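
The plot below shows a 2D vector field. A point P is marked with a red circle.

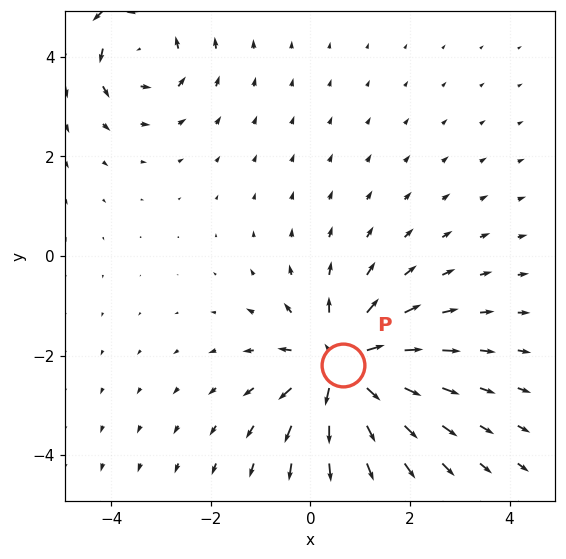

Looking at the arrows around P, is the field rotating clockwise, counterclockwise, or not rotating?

Near P at (0.6, -2.2) the arrows show no circulation. The curl there is ≈0.

not rotating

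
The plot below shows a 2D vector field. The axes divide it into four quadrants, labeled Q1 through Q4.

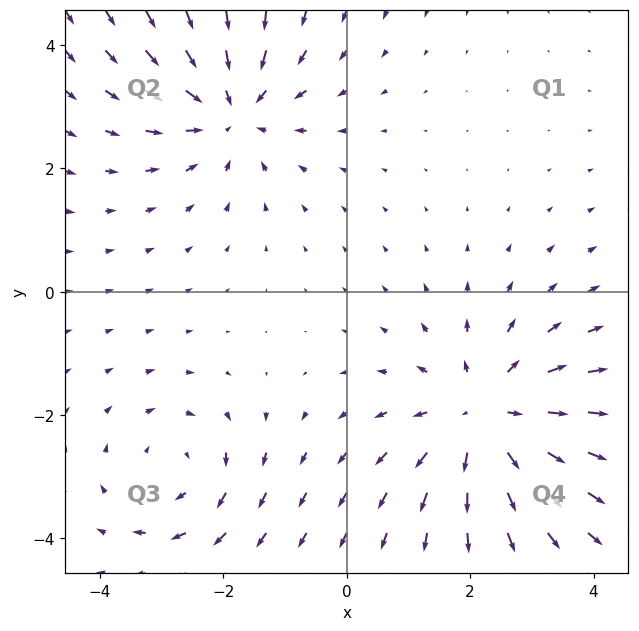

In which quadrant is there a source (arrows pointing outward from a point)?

Q4

The source sits at approximately (2.3, -2.0), which lies in quadrant Q4. The divergence there is about +4, positive as expected for a source.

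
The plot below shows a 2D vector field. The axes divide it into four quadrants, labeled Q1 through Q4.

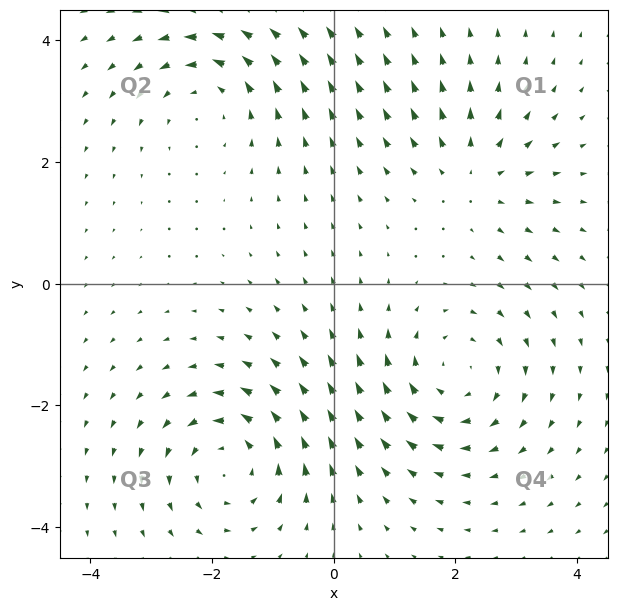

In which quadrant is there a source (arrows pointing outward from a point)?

Q1

The source sits at approximately (2.3, 1.8), which lies in quadrant Q1. The divergence there is about +3, positive as expected for a source.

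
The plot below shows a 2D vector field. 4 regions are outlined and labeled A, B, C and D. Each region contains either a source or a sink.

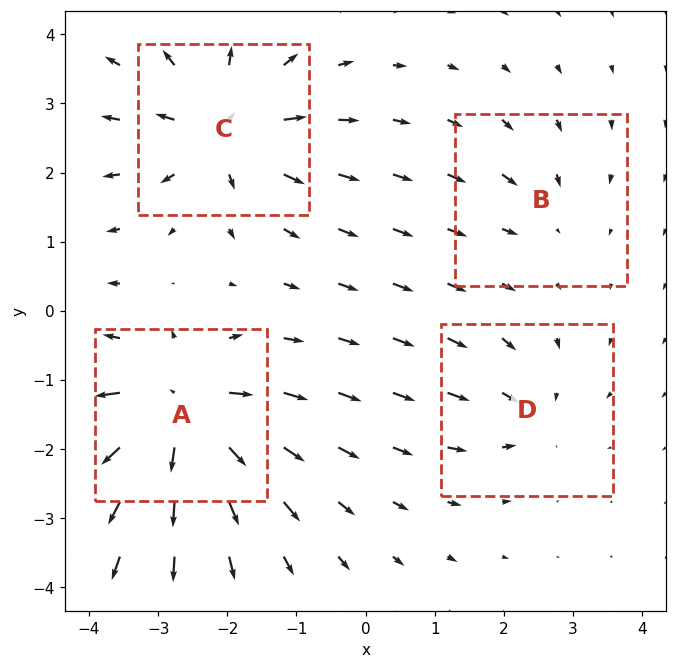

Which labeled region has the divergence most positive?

A

Divergence at each region's feature centre — A: about +9, B: about -3, C: about +7, D: about -4. Region A is most positive.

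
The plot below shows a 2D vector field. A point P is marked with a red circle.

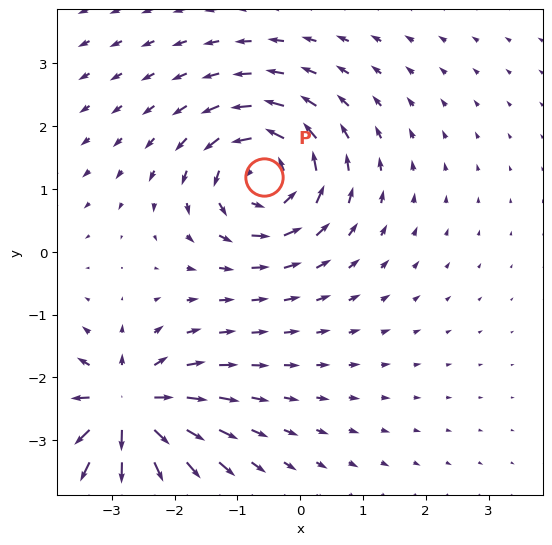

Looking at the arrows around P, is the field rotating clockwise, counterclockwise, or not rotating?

Near P at (-0.6, 1.2) the arrows circulate counterclockwise. The curl (z-component) there is about +6; positive curl means counterclockwise rotation.

counterclockwise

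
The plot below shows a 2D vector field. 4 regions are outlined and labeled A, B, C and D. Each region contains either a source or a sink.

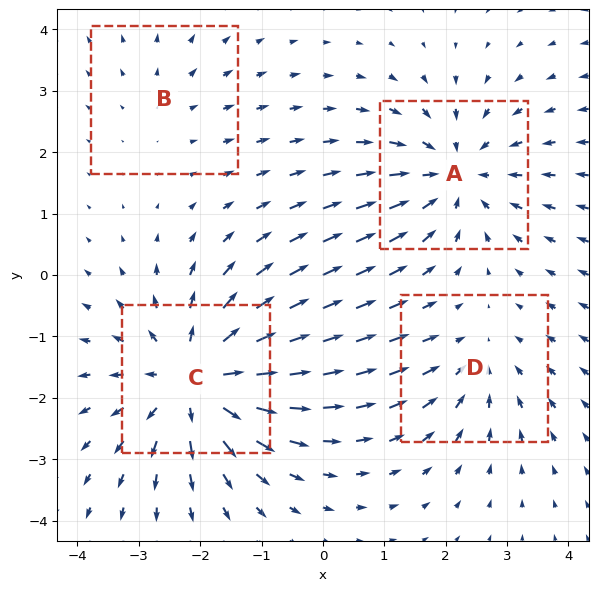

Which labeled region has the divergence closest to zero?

Divergence at each region's feature centre — A: about -5, B: about +2, C: about +6, D: about -3. Region B is closest to zero.

B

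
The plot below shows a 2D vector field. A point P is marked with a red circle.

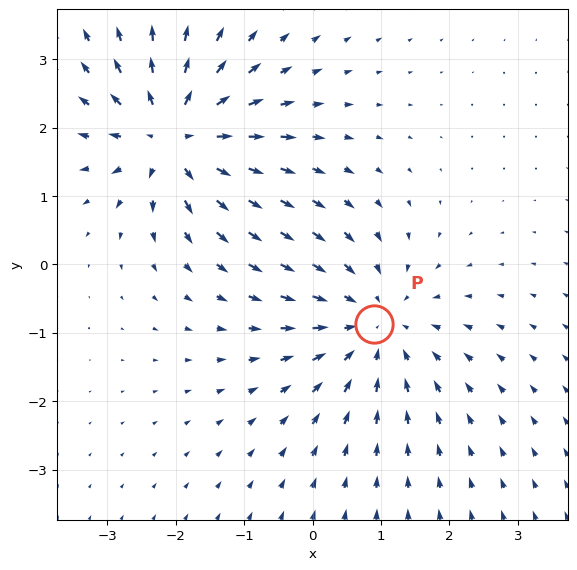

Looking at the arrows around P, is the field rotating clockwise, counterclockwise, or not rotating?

not rotating

Near P at (0.9, -0.9) the arrows show no circulation. The curl there is ≈0.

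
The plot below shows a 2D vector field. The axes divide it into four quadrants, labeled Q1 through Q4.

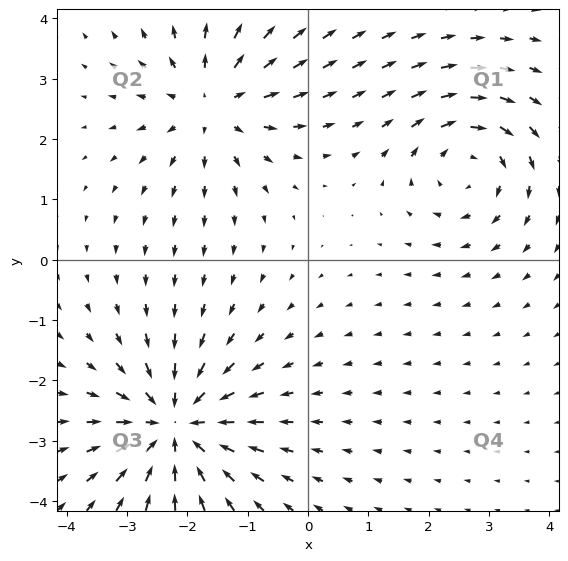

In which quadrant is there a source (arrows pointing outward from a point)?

The source sits at approximately (-1.6, 2.6), which lies in quadrant Q2. The divergence there is about +3, positive as expected for a source.

Q2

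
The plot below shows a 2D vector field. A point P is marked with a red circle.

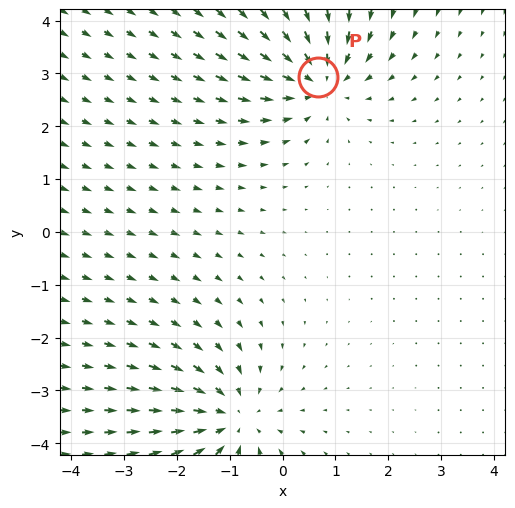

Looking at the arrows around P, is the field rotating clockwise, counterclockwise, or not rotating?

not rotating

Near P at (0.7, 2.9) the arrows show no circulation. The curl there is ≈0.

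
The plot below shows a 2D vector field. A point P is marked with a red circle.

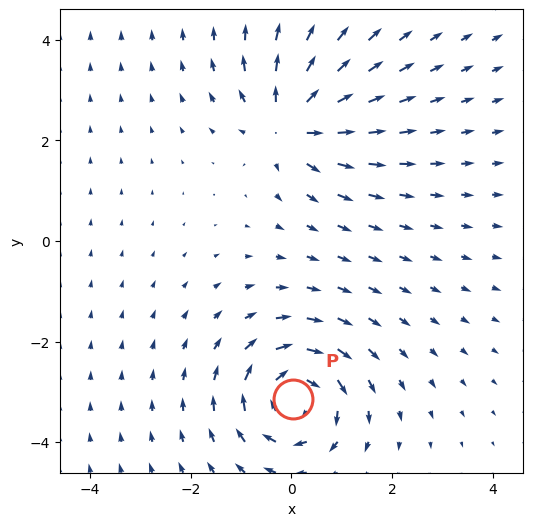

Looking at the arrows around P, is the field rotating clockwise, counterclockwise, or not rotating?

clockwise

Near P at (0.0, -3.1) the arrows circulate clockwise. The curl (z-component) there is about -5; negative curl means clockwise rotation.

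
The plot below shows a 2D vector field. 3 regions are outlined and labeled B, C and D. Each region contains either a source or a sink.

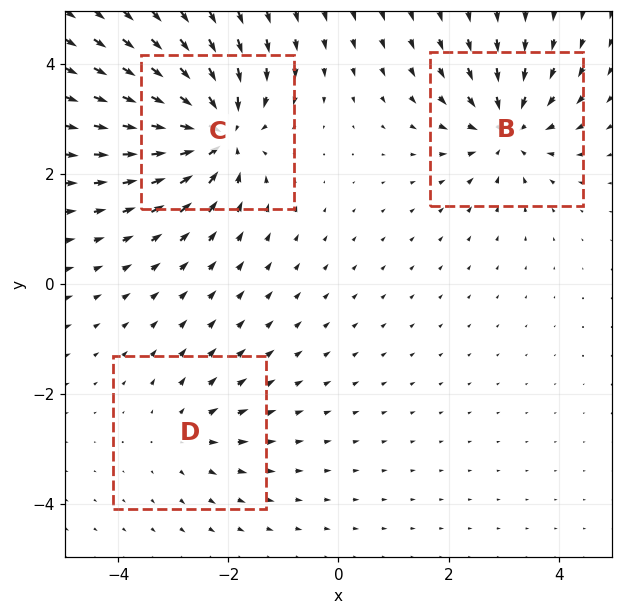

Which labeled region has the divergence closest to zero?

Divergence at each region's feature centre — B: about -4, C: about -6, D: about +2. Region D is closest to zero.

D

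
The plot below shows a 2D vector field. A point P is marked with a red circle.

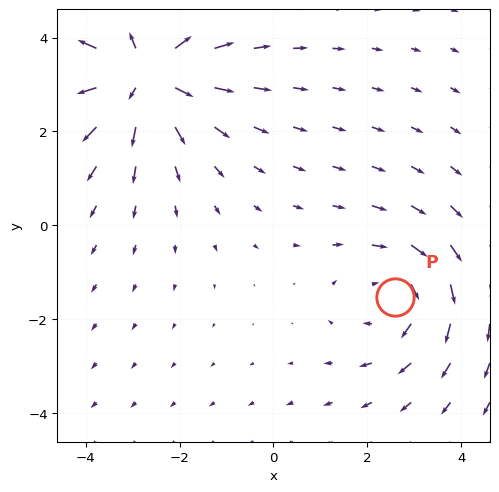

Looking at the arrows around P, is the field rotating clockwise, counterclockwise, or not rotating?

clockwise

Near P at (2.6, -1.5) the arrows circulate clockwise. The curl (z-component) there is about -2; negative curl means clockwise rotation.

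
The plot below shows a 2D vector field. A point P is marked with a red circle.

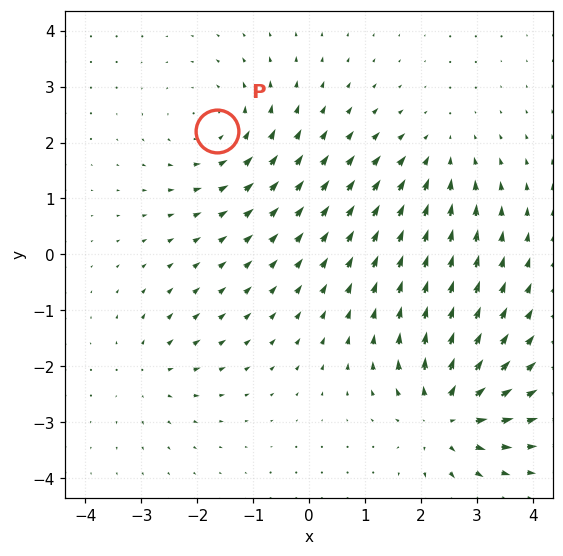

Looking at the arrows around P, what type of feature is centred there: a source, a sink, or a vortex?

vortex

At P (-1.6, 2.2) the arrows circulate counterclockwise. Divergence ≈0, curl about +4 — near-zero divergence with nonzero curl is a vortex.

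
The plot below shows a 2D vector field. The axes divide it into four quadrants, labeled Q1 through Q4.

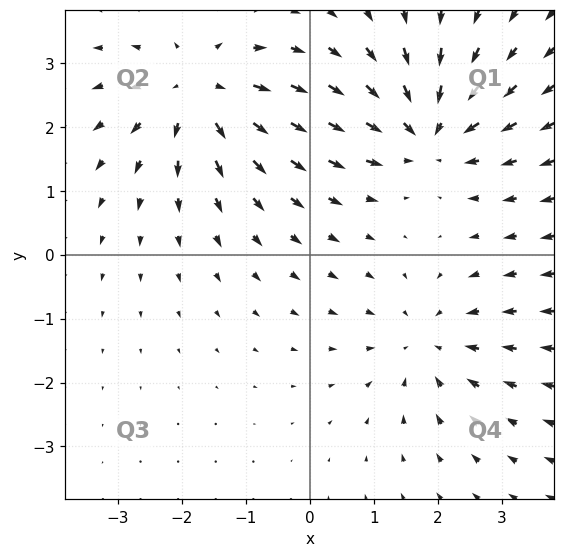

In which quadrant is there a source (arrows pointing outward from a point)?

Q2

The source sits at approximately (-1.7, 2.5), which lies in quadrant Q2. The divergence there is about +3, positive as expected for a source.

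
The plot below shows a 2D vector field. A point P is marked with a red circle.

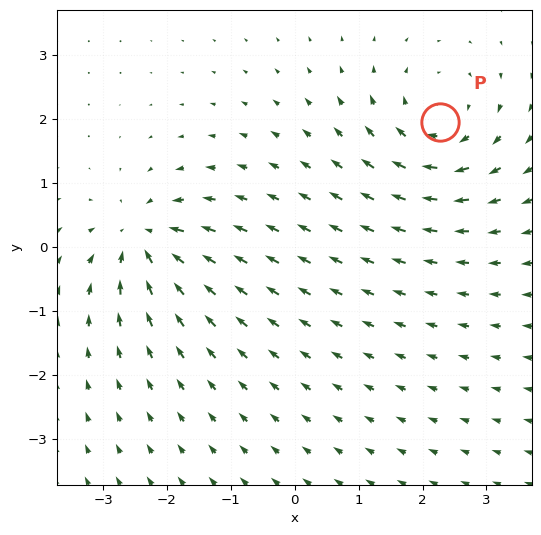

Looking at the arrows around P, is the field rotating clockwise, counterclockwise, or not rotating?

Near P at (2.3, 2.0) the arrows circulate clockwise. The curl (z-component) there is about -3; negative curl means clockwise rotation.

clockwise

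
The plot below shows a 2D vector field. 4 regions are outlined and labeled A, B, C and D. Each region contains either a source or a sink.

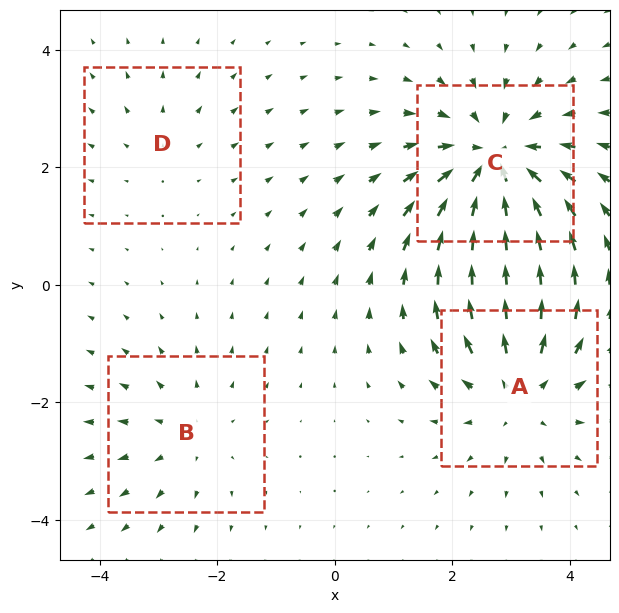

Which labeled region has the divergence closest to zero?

Divergence at each region's feature centre — A: about +4, B: about +3, C: about -6, D: about +2. Region D is closest to zero.

D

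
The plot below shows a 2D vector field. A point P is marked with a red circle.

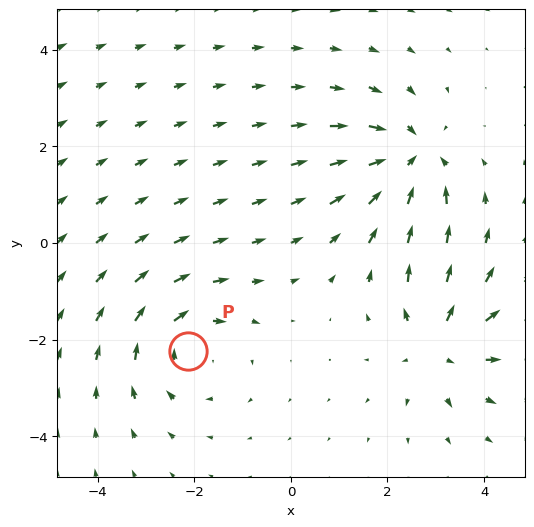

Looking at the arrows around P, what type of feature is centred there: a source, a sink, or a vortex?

vortex

At P (-2.1, -2.2) the arrows circulate clockwise. Divergence ≈0, curl about -3 — near-zero divergence with nonzero curl is a vortex.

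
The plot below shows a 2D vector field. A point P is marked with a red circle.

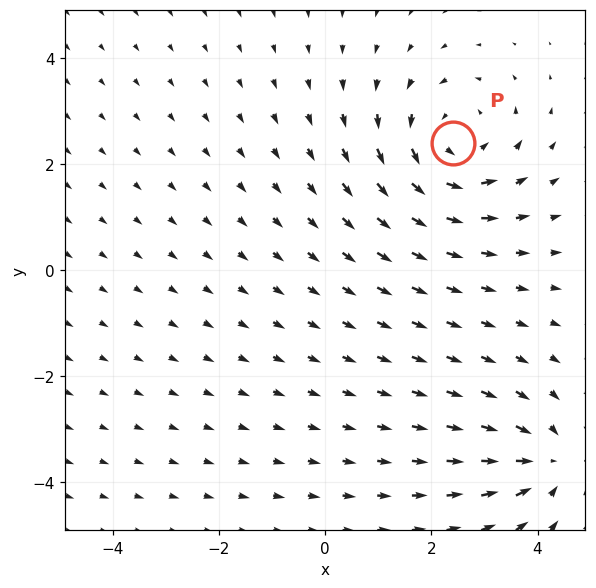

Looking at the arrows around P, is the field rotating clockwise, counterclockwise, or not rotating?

Near P at (2.4, 2.4) the arrows circulate counterclockwise. The curl (z-component) there is about +4; positive curl means counterclockwise rotation.

counterclockwise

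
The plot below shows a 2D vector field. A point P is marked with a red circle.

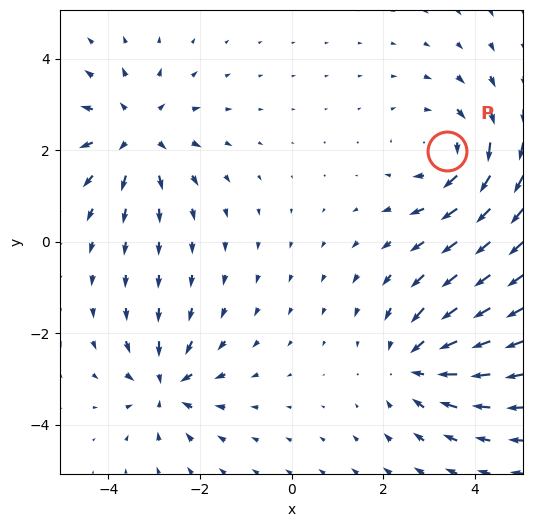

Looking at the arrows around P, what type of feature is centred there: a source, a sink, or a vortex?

vortex

At P (3.4, 2.0) the arrows circulate clockwise. Divergence ≈0, curl about -4 — near-zero divergence with nonzero curl is a vortex.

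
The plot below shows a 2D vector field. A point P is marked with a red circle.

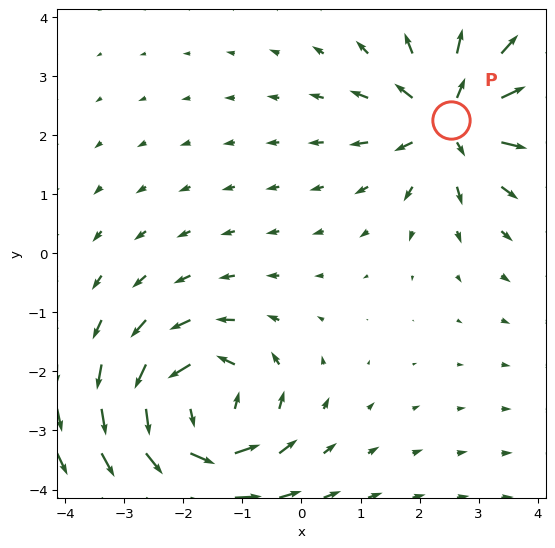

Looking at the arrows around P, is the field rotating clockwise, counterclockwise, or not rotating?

not rotating

Near P at (2.5, 2.3) the arrows show no circulation. The curl there is ≈0.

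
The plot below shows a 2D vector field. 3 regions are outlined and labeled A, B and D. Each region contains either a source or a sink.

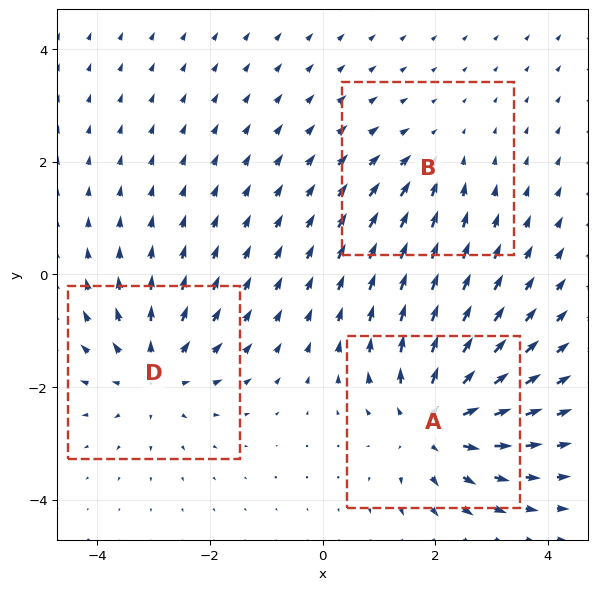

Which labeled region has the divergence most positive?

A

Divergence at each region's feature centre — A: about +5, B: about -2, D: about +4. Region A is most positive.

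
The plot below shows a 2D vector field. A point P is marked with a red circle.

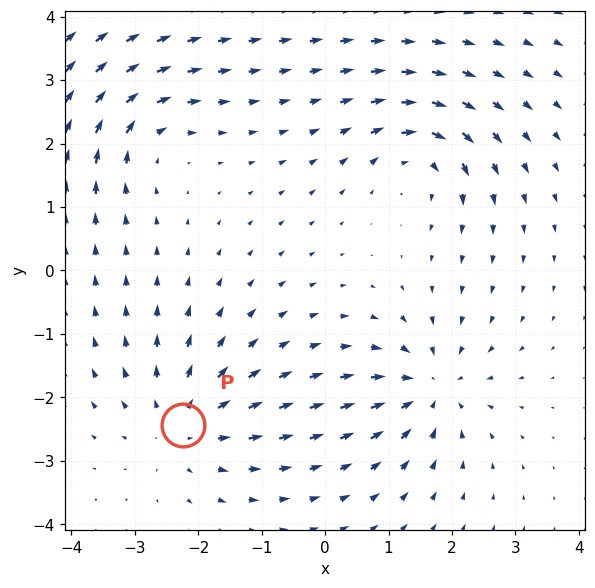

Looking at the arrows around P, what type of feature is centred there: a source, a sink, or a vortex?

source

At P (-2.2, -2.4) the arrows spread outward. Divergence about +4, curl ≈0 — positive divergence with near-zero curl is a source.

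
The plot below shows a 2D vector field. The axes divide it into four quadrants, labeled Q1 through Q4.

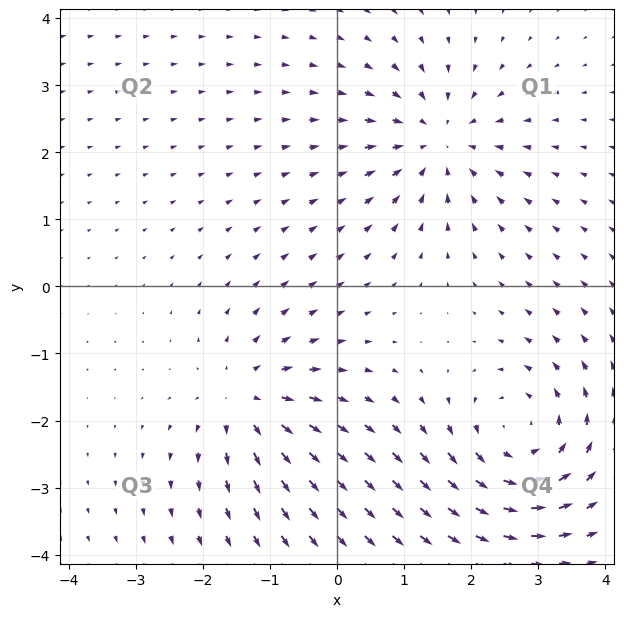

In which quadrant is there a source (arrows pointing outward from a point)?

The source sits at approximately (-1.4, -1.7), which lies in quadrant Q3. The divergence there is about +3, positive as expected for a source.

Q3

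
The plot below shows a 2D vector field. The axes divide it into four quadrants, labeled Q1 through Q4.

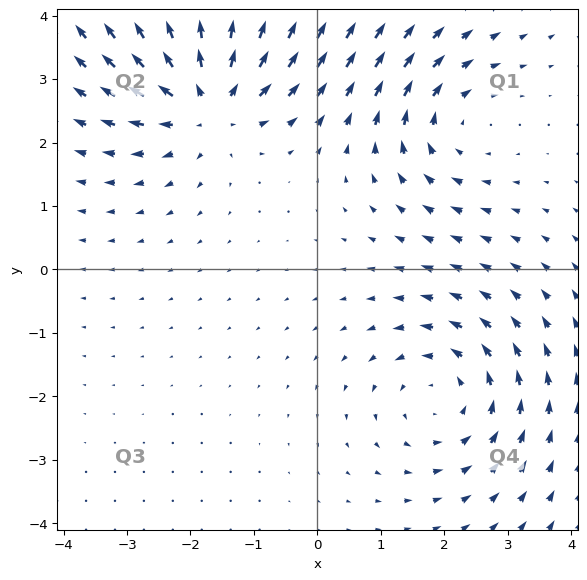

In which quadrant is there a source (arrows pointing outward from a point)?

The source sits at approximately (-1.7, 2.7), which lies in quadrant Q2. The divergence there is about +5, positive as expected for a source.

Q2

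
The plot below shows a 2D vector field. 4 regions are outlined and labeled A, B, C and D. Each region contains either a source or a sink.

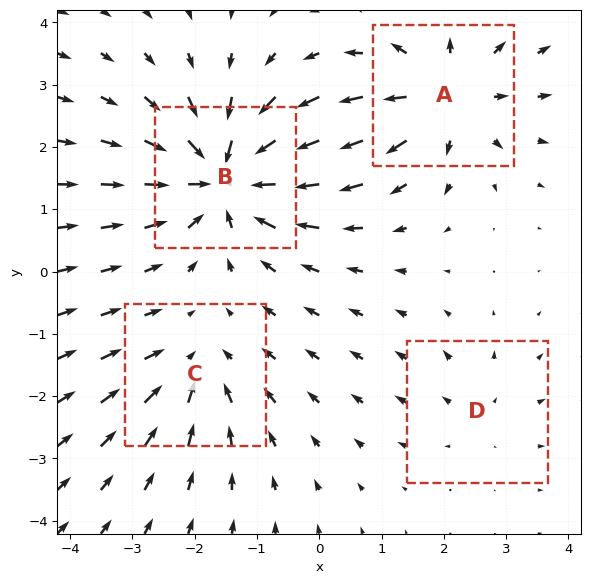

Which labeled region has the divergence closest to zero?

D

Divergence at each region's feature centre — A: about +5, B: about -7, C: about -4, D: about +2. Region D is closest to zero.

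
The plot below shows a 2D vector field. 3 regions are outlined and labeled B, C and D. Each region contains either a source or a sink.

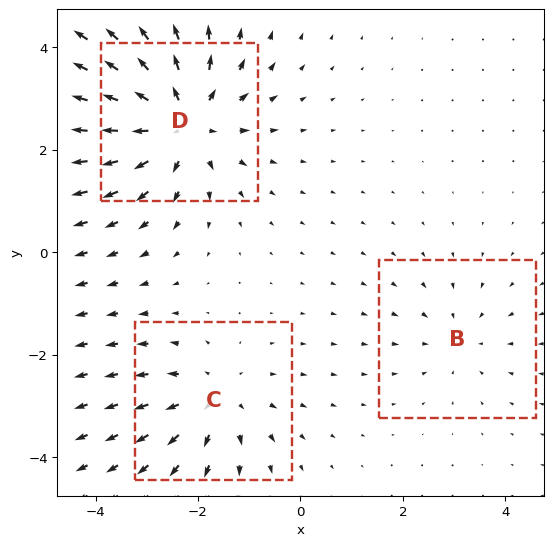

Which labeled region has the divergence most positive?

D

Divergence at each region's feature centre — B: about -2, C: about +3, D: about +5. Region D is most positive.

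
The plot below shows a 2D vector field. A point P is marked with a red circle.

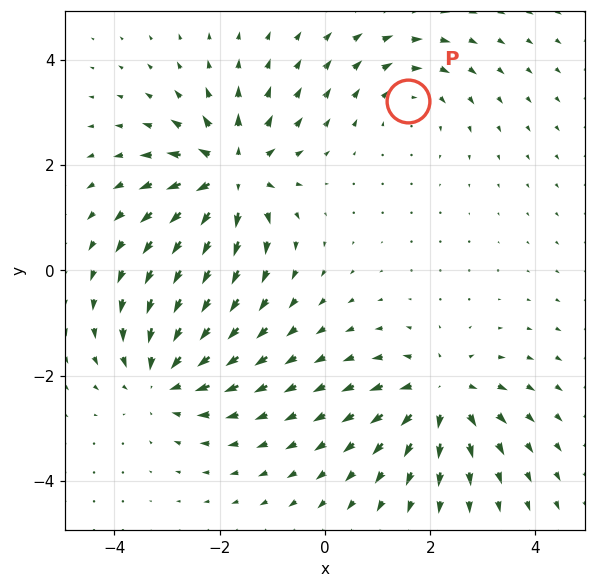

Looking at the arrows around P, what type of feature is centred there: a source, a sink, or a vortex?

vortex

At P (1.6, 3.2) the arrows circulate clockwise. Divergence ≈0, curl about -3 — near-zero divergence with nonzero curl is a vortex.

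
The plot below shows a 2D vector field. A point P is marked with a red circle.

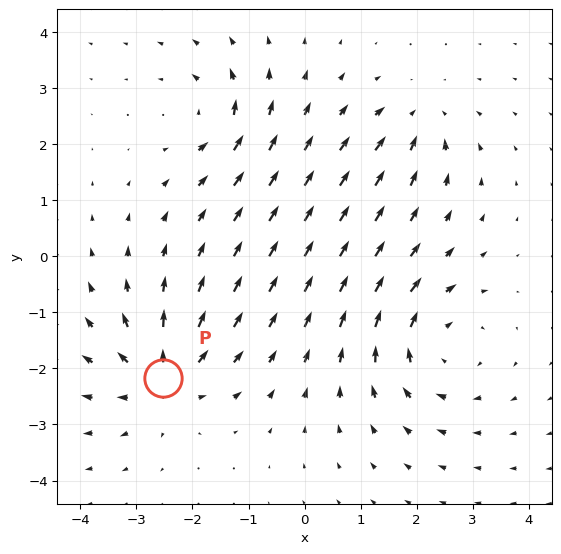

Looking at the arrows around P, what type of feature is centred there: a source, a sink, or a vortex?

source

At P (-2.5, -2.2) the arrows spread outward. Divergence about +5, curl ≈0 — positive divergence with near-zero curl is a source.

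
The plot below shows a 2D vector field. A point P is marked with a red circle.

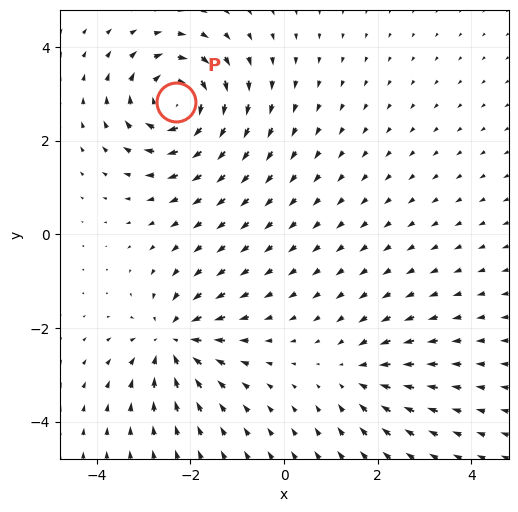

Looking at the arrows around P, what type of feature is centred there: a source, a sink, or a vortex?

vortex

At P (-2.3, 2.8) the arrows circulate clockwise. Divergence ≈0, curl about -6 — near-zero divergence with nonzero curl is a vortex.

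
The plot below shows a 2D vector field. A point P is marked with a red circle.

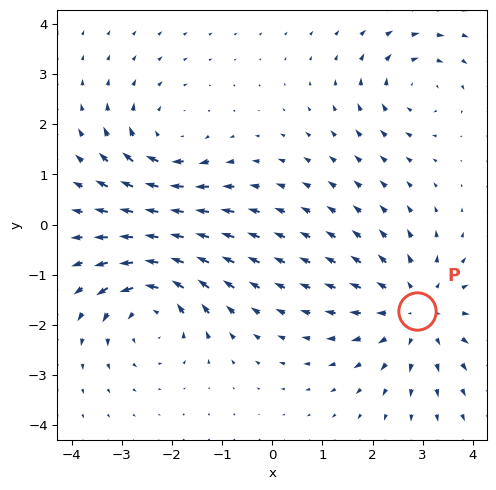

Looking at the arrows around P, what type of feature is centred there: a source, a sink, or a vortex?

source

At P (2.9, -1.7) the arrows spread outward. Divergence about +4, curl ≈0 — positive divergence with near-zero curl is a source.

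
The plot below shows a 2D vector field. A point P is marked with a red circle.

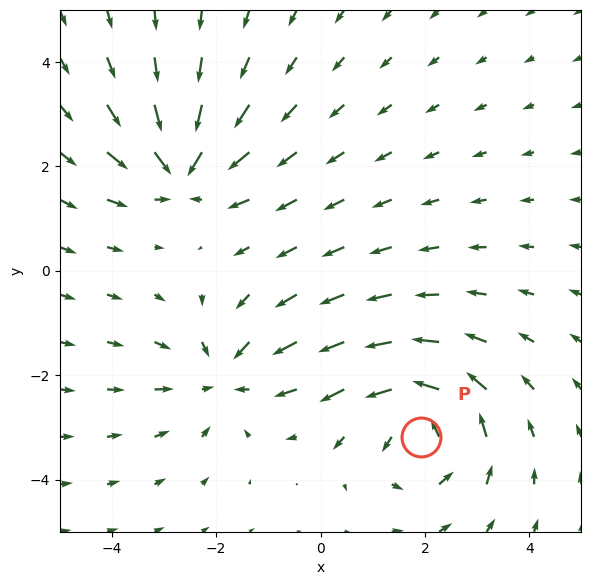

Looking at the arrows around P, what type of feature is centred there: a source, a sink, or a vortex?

At P (1.9, -3.2) the arrows circulate counterclockwise. Divergence ≈0, curl about +5 — near-zero divergence with nonzero curl is a vortex.

vortex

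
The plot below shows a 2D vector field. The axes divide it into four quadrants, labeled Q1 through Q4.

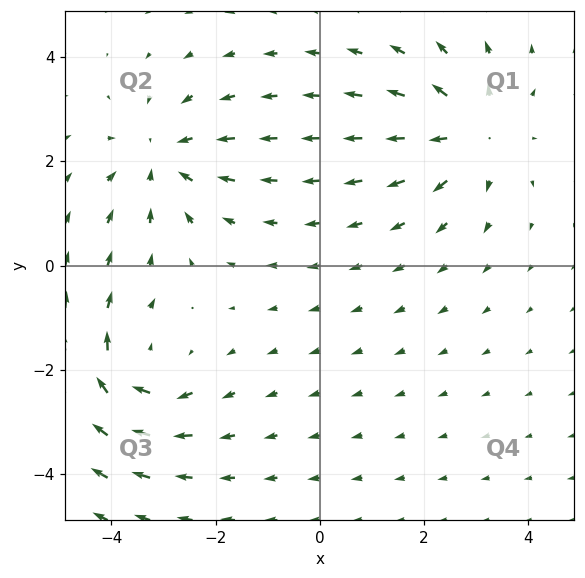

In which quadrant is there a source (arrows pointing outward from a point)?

The source sits at approximately (2.9, 2.6), which lies in quadrant Q1. The divergence there is about +3, positive as expected for a source.

Q1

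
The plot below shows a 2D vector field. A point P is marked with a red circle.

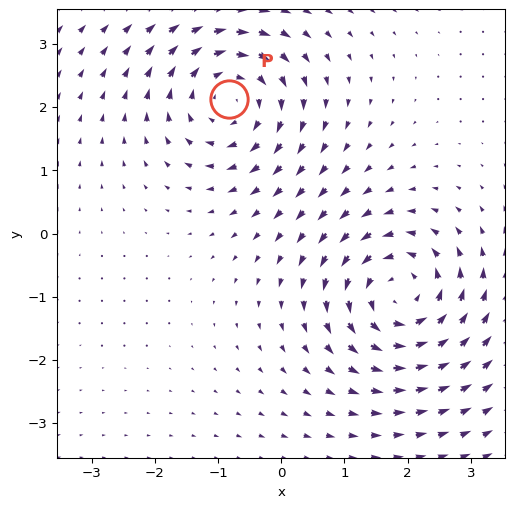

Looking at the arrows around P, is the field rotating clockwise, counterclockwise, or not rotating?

Near P at (-0.8, 2.1) the arrows circulate clockwise. The curl (z-component) there is about -5; negative curl means clockwise rotation.

clockwise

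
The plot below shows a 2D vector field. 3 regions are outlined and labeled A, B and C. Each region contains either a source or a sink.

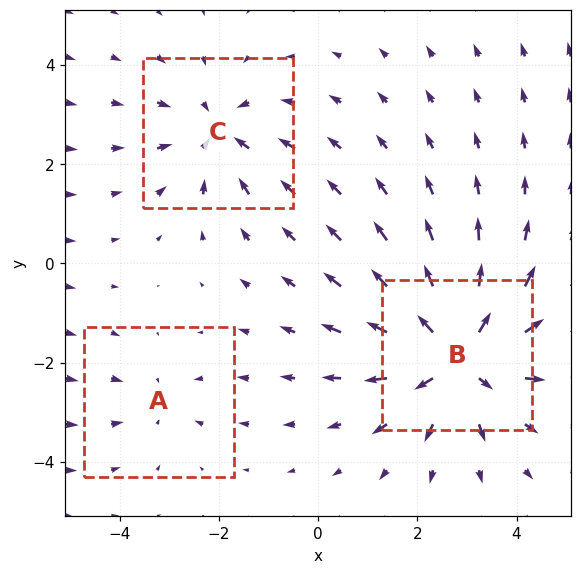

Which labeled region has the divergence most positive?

Divergence at each region's feature centre — A: about -2, B: about +5, C: about -3. Region B is most positive.

B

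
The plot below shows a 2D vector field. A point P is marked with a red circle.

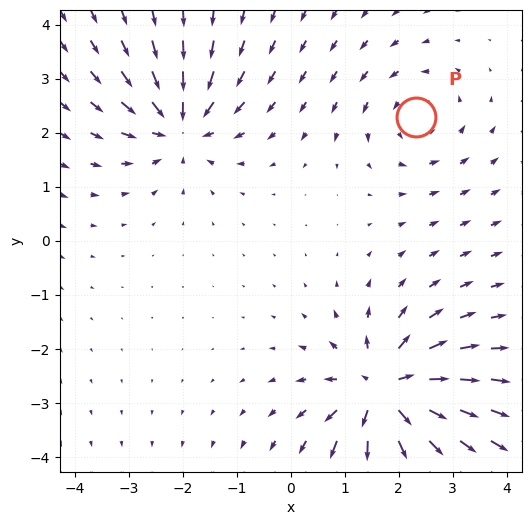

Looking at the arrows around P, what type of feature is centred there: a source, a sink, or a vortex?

vortex

At P (2.3, 2.3) the arrows circulate counterclockwise. Divergence ≈0, curl about +3 — near-zero divergence with nonzero curl is a vortex.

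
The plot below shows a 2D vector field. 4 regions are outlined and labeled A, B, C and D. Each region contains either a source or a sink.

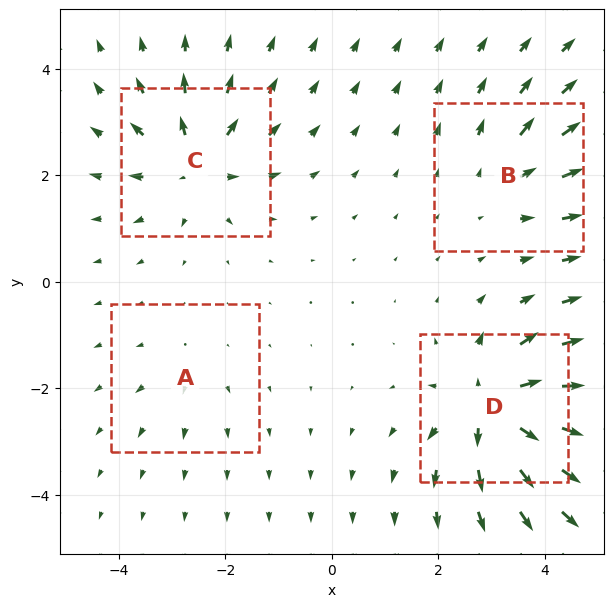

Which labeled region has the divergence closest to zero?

Divergence at each region's feature centre — A: about +2, B: about +4, C: about +6, D: about +8. Region A is closest to zero.

A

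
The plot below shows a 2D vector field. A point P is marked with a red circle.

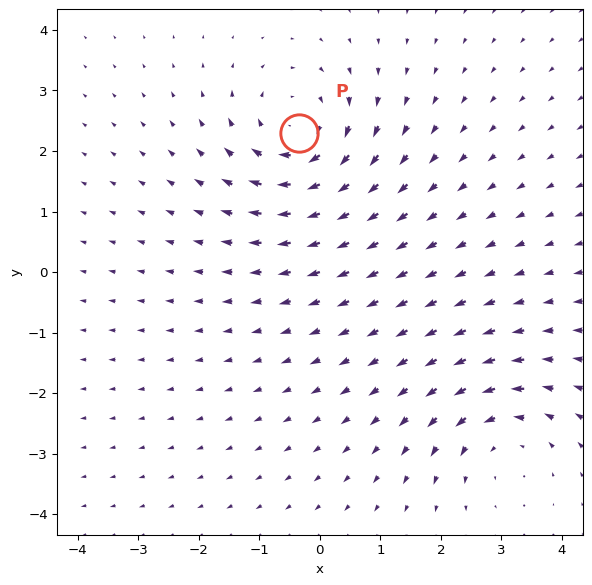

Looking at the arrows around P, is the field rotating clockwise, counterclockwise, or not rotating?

Near P at (-0.3, 2.3) the arrows circulate clockwise. The curl (z-component) there is about -4; negative curl means clockwise rotation.

clockwise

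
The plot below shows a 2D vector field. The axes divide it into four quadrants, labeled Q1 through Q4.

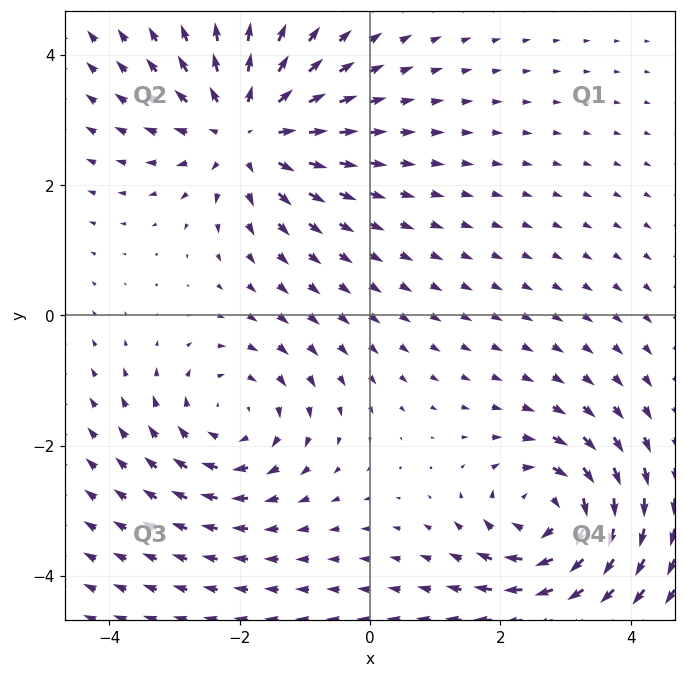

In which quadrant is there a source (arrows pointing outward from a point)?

Q2

The source sits at approximately (-1.9, 2.8), which lies in quadrant Q2. The divergence there is about +5, positive as expected for a source.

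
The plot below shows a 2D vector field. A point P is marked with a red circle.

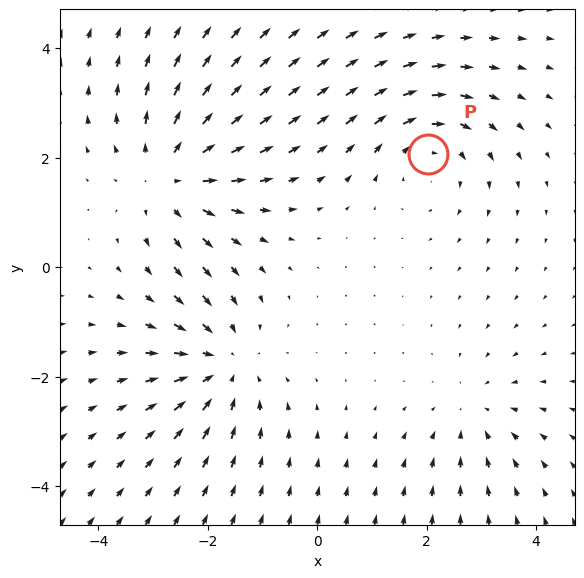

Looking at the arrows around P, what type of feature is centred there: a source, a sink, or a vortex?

At P (2.0, 2.1) the arrows circulate clockwise. Divergence ≈0, curl about -3 — near-zero divergence with nonzero curl is a vortex.

vortex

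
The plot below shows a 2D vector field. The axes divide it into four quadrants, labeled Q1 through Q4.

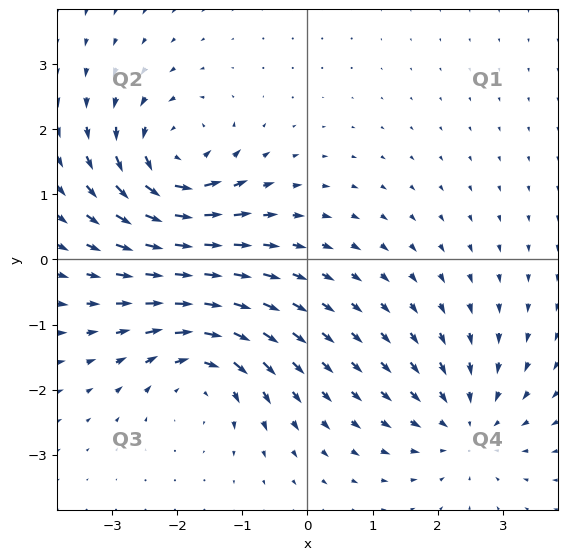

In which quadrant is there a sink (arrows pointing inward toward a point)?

The sink sits at approximately (2.4, -2.6), which lies in quadrant Q4. The divergence there is about -3, negative as expected for a sink.

Q4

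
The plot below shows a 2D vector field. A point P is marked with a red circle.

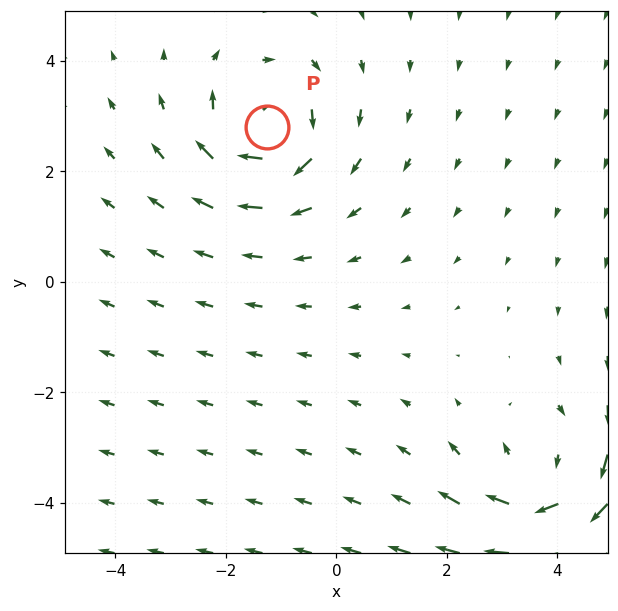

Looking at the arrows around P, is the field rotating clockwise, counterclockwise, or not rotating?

clockwise

Near P at (-1.3, 2.8) the arrows circulate clockwise. The curl (z-component) there is about -3; negative curl means clockwise rotation.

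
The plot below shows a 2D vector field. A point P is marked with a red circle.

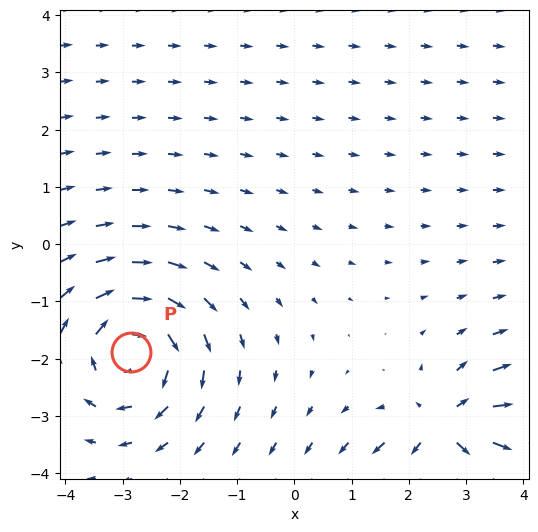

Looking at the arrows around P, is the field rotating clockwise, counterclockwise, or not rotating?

Near P at (-2.9, -1.9) the arrows circulate clockwise. The curl (z-component) there is about -5; negative curl means clockwise rotation.

clockwise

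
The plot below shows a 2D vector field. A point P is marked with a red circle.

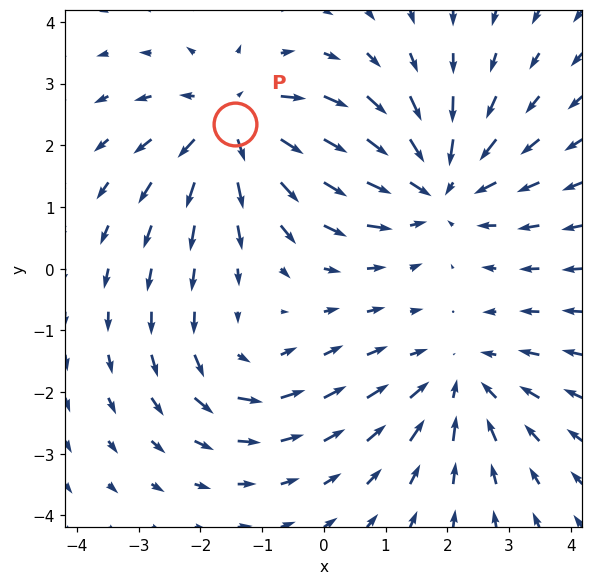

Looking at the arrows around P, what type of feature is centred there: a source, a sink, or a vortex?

source

At P (-1.4, 2.3) the arrows spread outward. Divergence about +5, curl ≈0 — positive divergence with near-zero curl is a source.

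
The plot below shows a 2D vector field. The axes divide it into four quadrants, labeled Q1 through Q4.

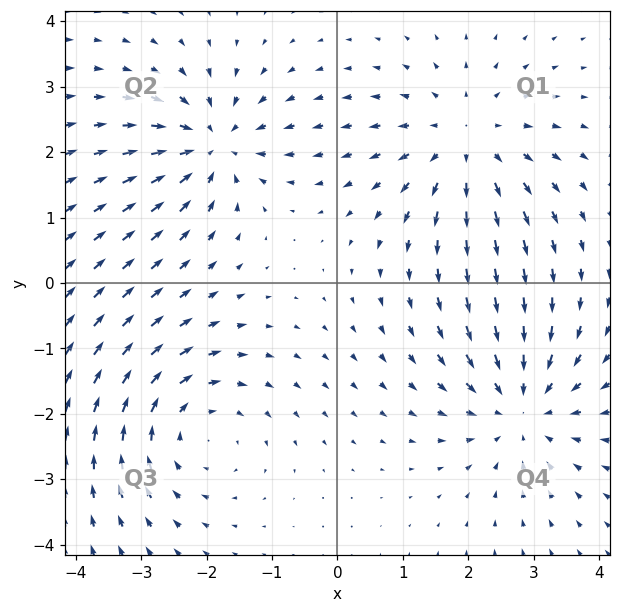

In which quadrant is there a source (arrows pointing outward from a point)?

Q1

The source sits at approximately (2.0, 2.2), which lies in quadrant Q1. The divergence there is about +4, positive as expected for a source.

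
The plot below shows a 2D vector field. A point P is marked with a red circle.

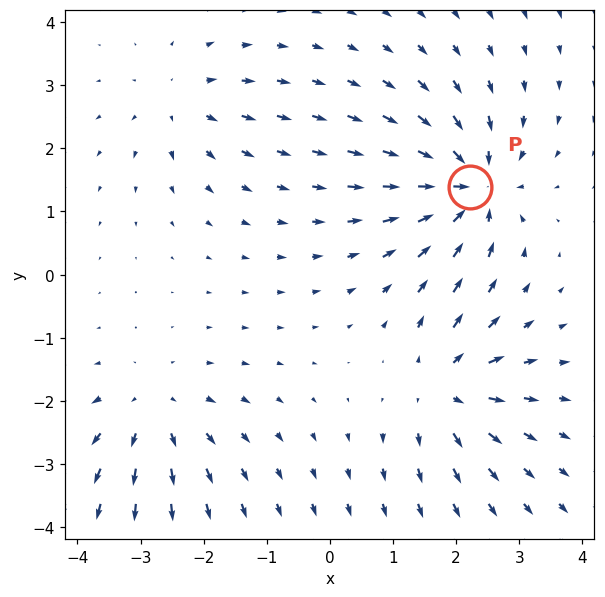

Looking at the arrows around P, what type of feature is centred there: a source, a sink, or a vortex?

At P (2.2, 1.4) the arrows converge inward. Divergence about -7, curl ≈0 — negative divergence with near-zero curl is a sink.

sink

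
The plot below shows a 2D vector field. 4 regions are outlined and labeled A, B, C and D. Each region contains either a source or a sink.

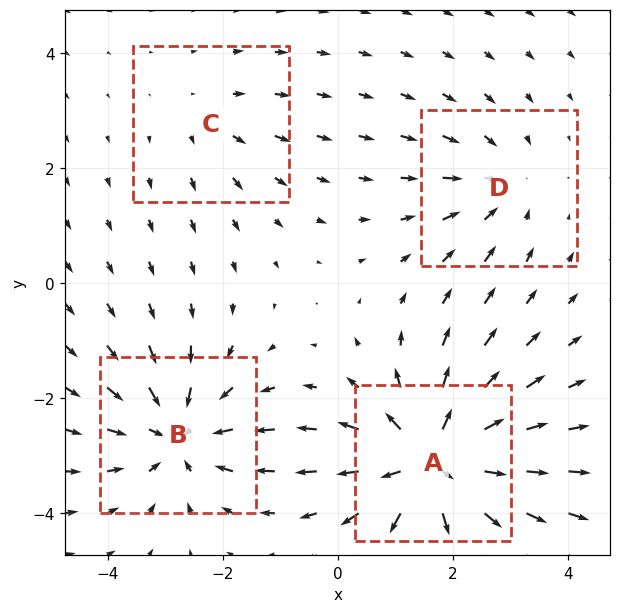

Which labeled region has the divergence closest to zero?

C

Divergence at each region's feature centre — A: about +7, B: about -5, C: about +2, D: about -3. Region C is closest to zero.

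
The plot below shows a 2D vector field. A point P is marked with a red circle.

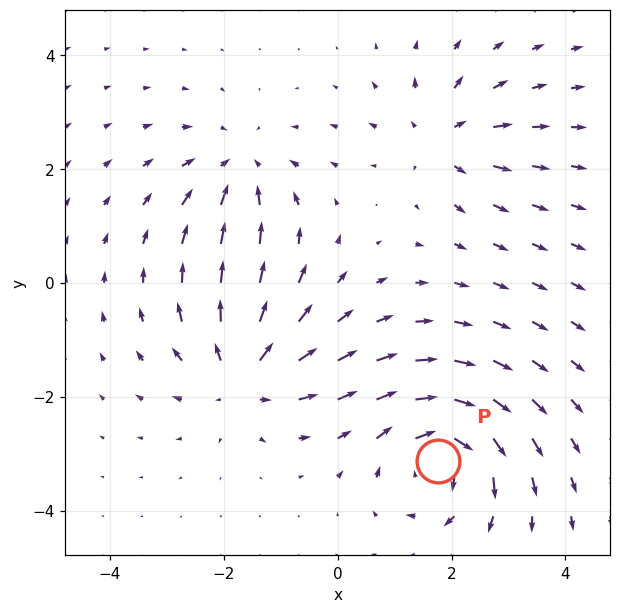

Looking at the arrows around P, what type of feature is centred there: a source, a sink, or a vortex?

At P (1.8, -3.1) the arrows circulate clockwise. Divergence ≈0, curl about -6 — near-zero divergence with nonzero curl is a vortex.

vortex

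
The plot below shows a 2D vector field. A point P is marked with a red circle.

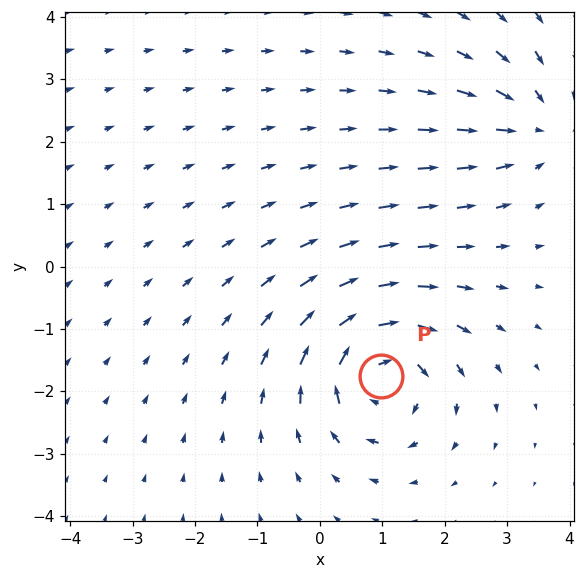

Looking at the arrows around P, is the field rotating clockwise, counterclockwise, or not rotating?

Near P at (1.0, -1.8) the arrows circulate clockwise. The curl (z-component) there is about -6; negative curl means clockwise rotation.

clockwise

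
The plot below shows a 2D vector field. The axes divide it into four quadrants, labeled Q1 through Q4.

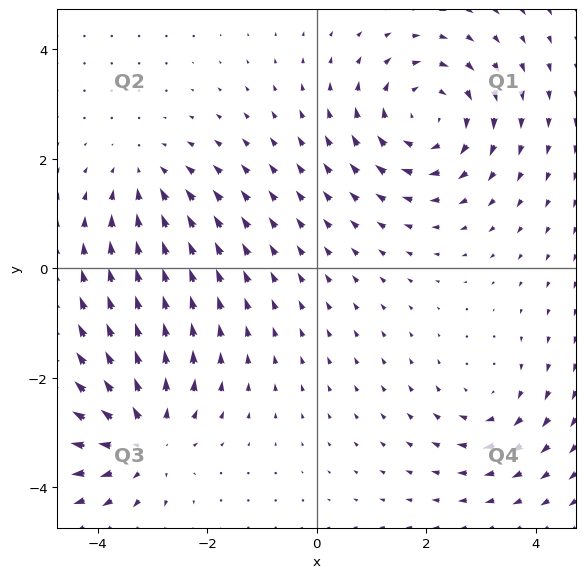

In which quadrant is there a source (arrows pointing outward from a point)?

Q3

The source sits at approximately (-3.2, -3.1), which lies in quadrant Q3. The divergence there is about +4, positive as expected for a source.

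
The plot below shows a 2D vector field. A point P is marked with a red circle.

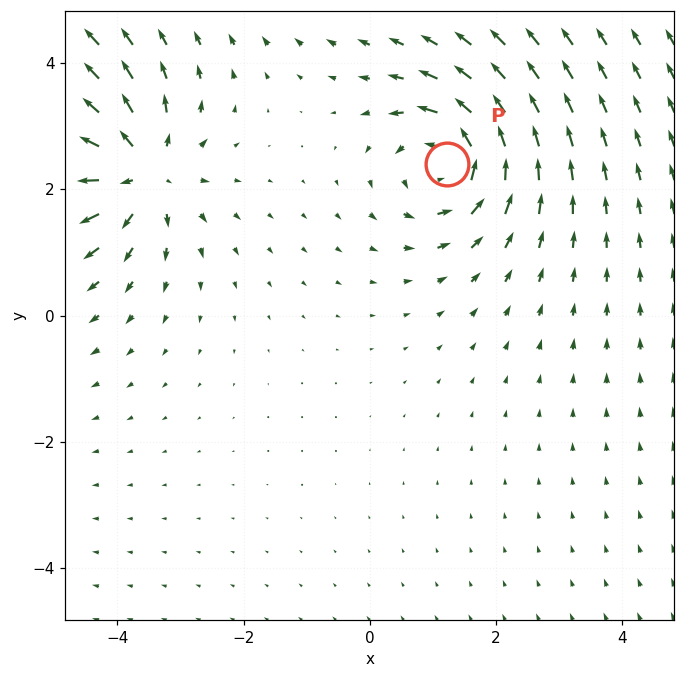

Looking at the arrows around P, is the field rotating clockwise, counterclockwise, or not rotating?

Near P at (1.2, 2.4) the arrows circulate counterclockwise. The curl (z-component) there is about +4; positive curl means counterclockwise rotation.

counterclockwise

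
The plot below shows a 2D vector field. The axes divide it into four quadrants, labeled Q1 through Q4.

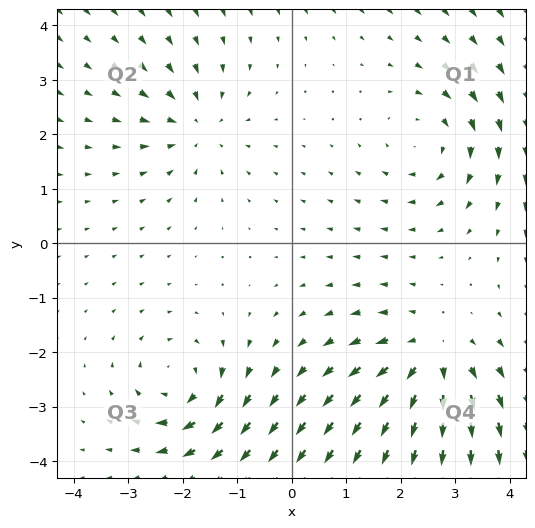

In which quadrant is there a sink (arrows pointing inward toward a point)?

The sink sits at approximately (-1.7, 2.2), which lies in quadrant Q2. The divergence there is about -3, negative as expected for a sink.

Q2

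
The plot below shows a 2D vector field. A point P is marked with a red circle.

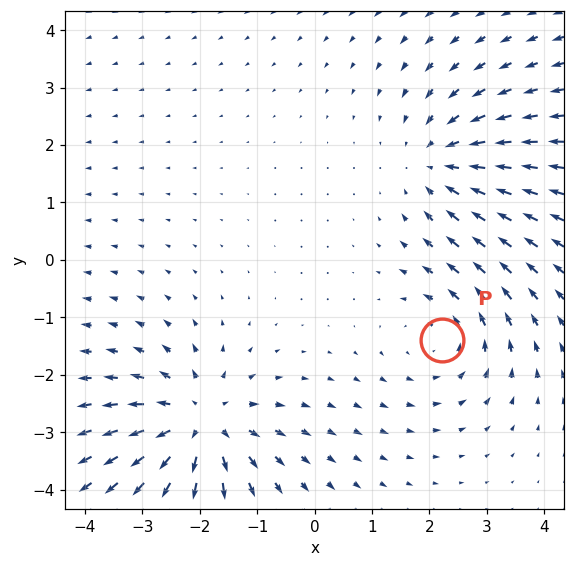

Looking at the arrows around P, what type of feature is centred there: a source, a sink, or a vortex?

At P (2.2, -1.4) the arrows circulate counterclockwise. Divergence ≈0, curl about +3 — near-zero divergence with nonzero curl is a vortex.

vortex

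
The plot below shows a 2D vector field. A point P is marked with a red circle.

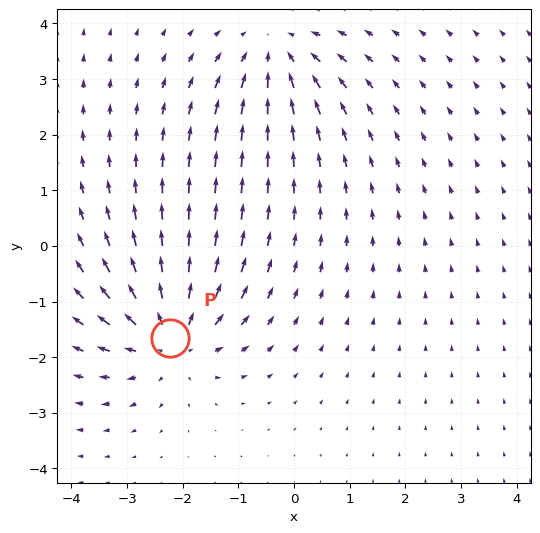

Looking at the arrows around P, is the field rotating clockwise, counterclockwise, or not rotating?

not rotating

Near P at (-2.2, -1.7) the arrows show no circulation. The curl there is ≈0.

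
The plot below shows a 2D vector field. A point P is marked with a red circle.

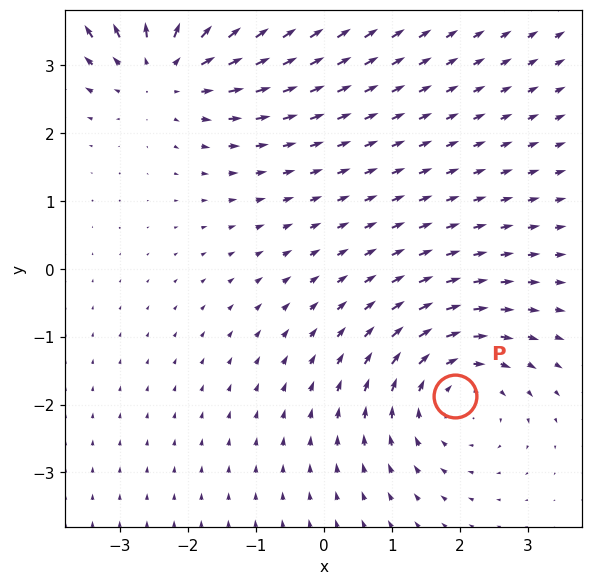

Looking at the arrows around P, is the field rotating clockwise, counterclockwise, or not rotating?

Near P at (1.9, -1.9) the arrows circulate clockwise. The curl (z-component) there is about -3; negative curl means clockwise rotation.

clockwise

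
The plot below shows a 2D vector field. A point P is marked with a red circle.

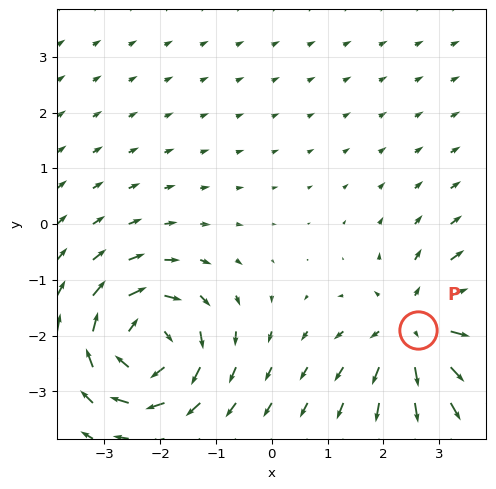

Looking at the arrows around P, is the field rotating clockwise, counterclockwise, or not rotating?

not rotating

Near P at (2.6, -1.9) the arrows show no circulation. The curl there is ≈0.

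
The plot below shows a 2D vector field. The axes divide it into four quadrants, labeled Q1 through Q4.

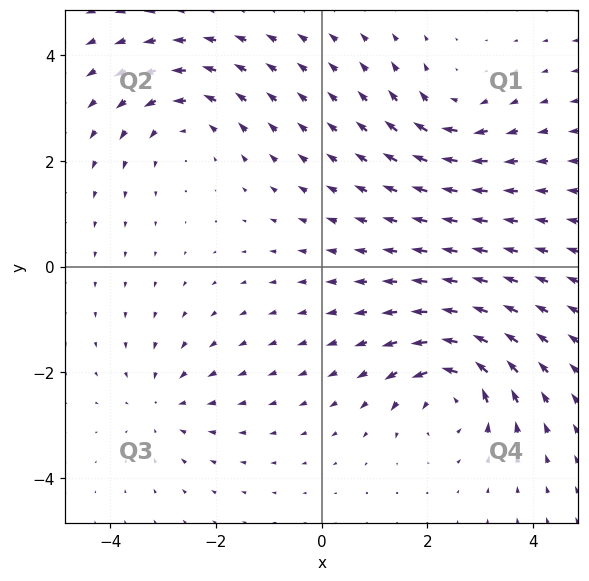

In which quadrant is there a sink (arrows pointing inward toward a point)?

The sink sits at approximately (-3.0, -2.6), which lies in quadrant Q3. The divergence there is about -3, negative as expected for a sink.

Q3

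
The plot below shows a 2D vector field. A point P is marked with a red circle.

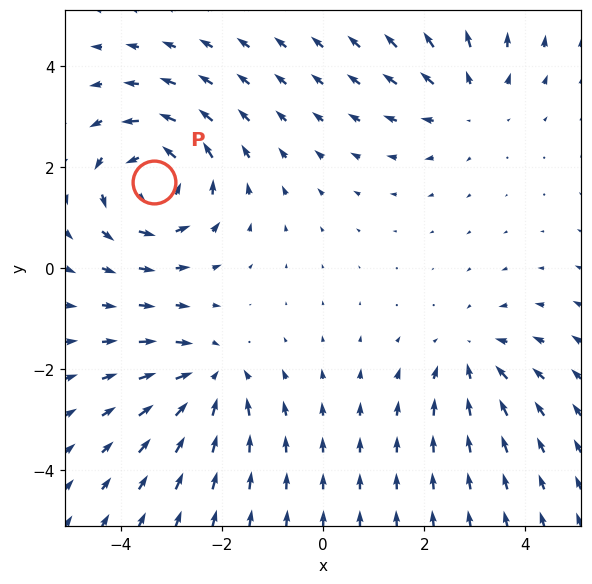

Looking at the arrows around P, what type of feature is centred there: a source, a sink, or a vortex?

vortex

At P (-3.3, 1.7) the arrows circulate counterclockwise. Divergence ≈0, curl about +5 — near-zero divergence with nonzero curl is a vortex.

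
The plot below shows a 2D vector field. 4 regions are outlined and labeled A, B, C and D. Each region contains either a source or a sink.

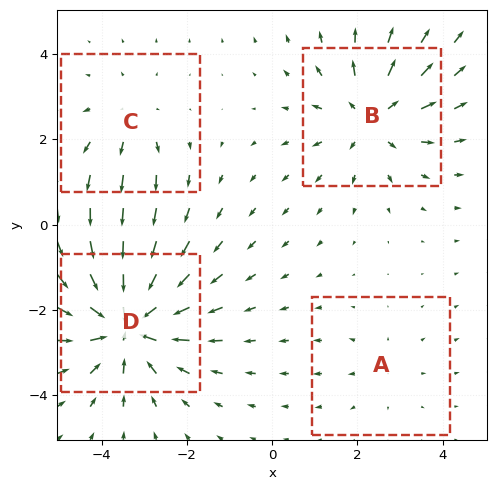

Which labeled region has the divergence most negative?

D

Divergence at each region's feature centre — A: about +2, B: about +4, C: about +3, D: about -6. Region D is most negative.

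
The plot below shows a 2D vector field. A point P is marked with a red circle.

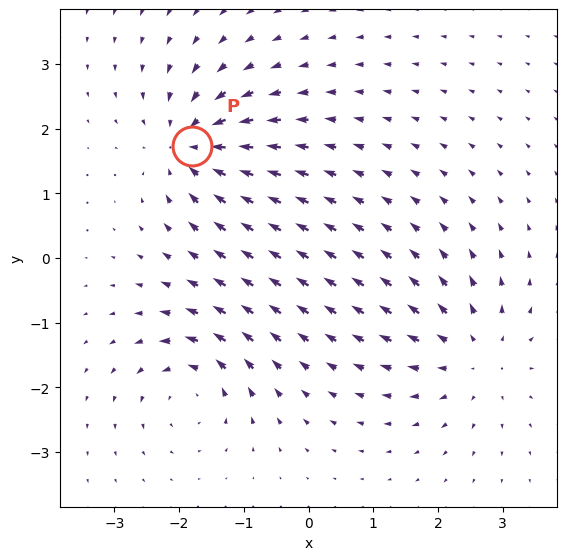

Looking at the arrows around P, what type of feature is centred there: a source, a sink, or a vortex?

sink

At P (-1.8, 1.7) the arrows converge inward. Divergence about -5, curl ≈0 — negative divergence with near-zero curl is a sink.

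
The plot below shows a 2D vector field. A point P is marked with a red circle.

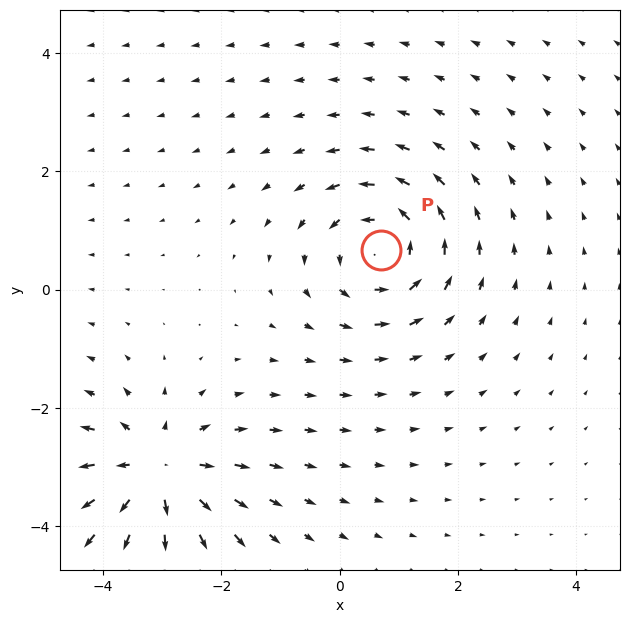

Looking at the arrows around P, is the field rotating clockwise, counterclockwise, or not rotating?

counterclockwise

Near P at (0.7, 0.7) the arrows circulate counterclockwise. The curl (z-component) there is about +3; positive curl means counterclockwise rotation.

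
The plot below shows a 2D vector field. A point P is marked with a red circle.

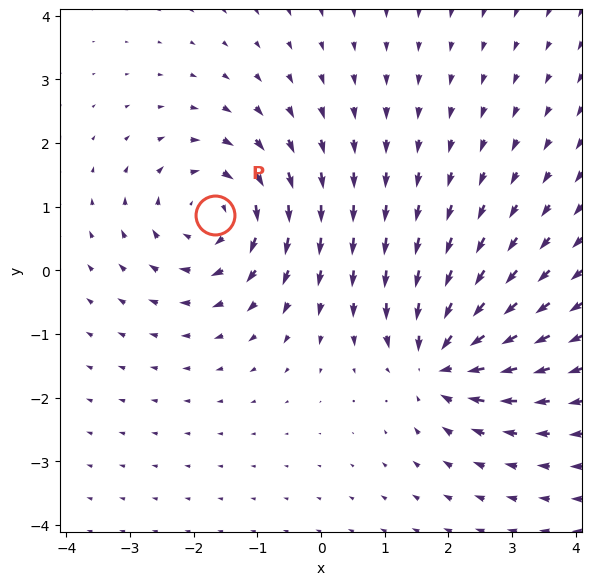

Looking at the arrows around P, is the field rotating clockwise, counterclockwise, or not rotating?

Near P at (-1.7, 0.9) the arrows circulate clockwise. The curl (z-component) there is about -5; negative curl means clockwise rotation.

clockwise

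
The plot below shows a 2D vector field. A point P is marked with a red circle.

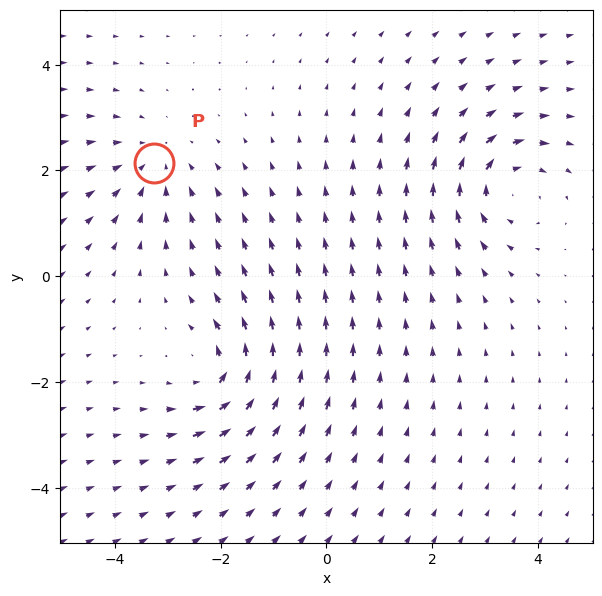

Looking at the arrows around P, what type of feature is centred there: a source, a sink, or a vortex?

At P (-3.3, 2.1) the arrows converge inward. Divergence about -2, curl ≈0 — negative divergence with near-zero curl is a sink.

sink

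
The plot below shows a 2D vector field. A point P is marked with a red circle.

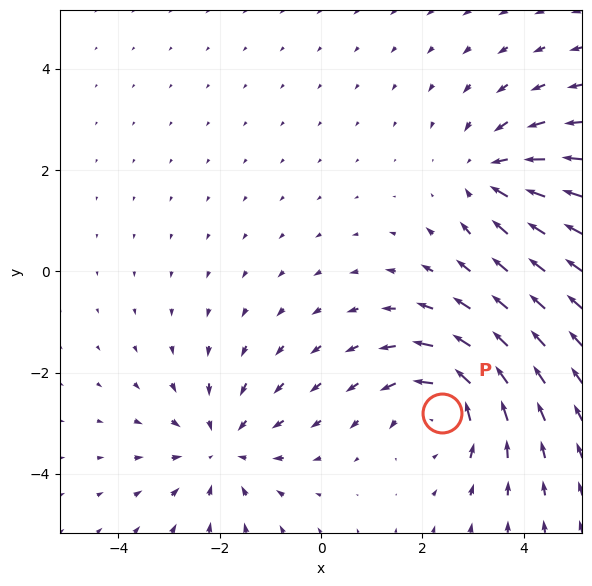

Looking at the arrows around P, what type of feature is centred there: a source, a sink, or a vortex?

At P (2.4, -2.8) the arrows circulate counterclockwise. Divergence ≈0, curl about +5 — near-zero divergence with nonzero curl is a vortex.

vortex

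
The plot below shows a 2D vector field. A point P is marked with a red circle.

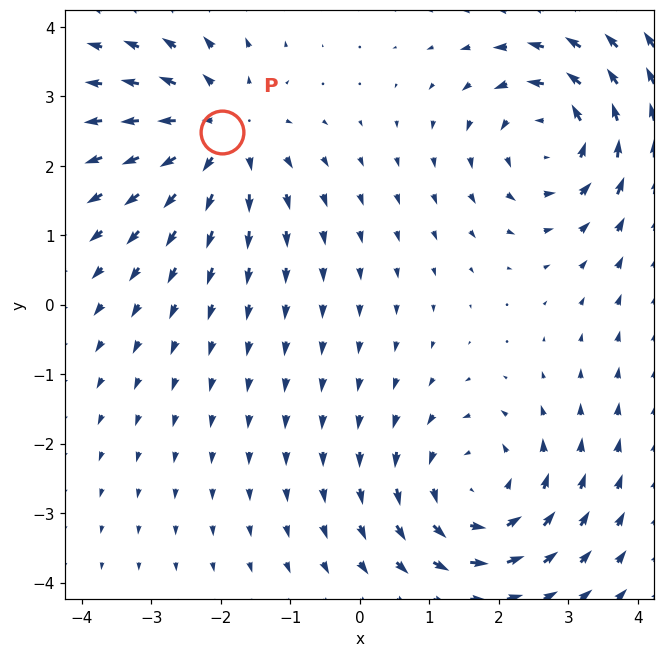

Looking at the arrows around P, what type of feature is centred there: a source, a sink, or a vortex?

At P (-2.0, 2.5) the arrows spread outward. Divergence about +3, curl ≈0 — positive divergence with near-zero curl is a source.

source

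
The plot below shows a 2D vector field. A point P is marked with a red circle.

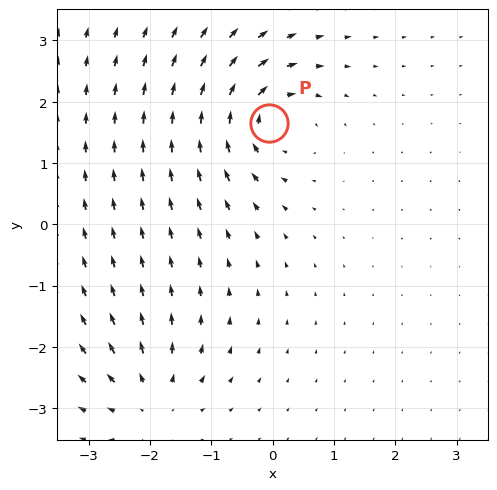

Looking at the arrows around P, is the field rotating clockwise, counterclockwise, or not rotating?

clockwise

Near P at (-0.1, 1.7) the arrows circulate clockwise. The curl (z-component) there is about -6; negative curl means clockwise rotation.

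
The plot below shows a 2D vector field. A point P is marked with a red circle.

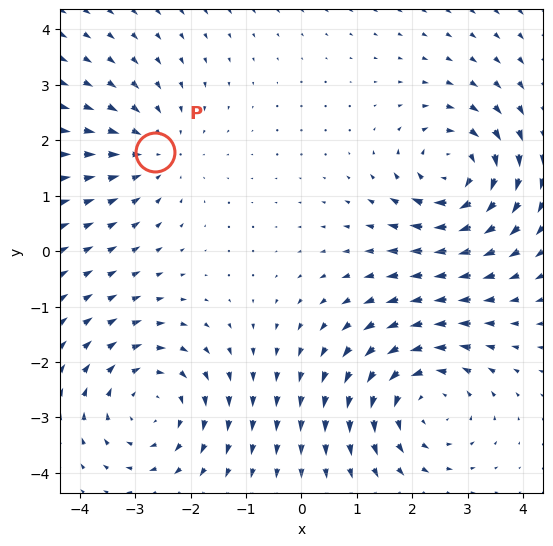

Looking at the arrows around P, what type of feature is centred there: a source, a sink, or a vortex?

At P (-2.6, 1.8) the arrows converge inward. Divergence about -3, curl ≈0 — negative divergence with near-zero curl is a sink.

sink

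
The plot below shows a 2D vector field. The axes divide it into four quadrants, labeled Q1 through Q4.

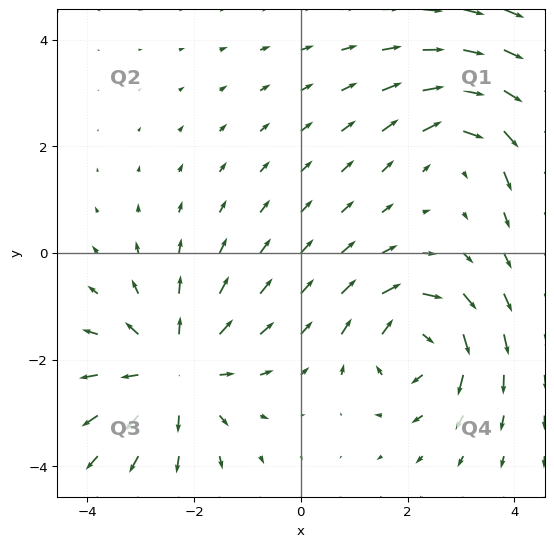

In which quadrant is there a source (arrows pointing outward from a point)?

The source sits at approximately (-2.4, -2.2), which lies in quadrant Q3. The divergence there is about +4, positive as expected for a source.

Q3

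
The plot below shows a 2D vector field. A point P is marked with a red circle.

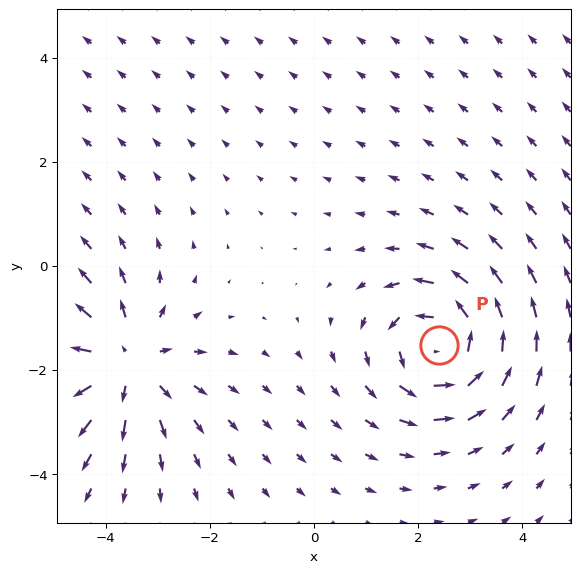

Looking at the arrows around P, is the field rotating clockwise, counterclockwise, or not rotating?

Near P at (2.4, -1.5) the arrows circulate counterclockwise. The curl (z-component) there is about +4; positive curl means counterclockwise rotation.

counterclockwise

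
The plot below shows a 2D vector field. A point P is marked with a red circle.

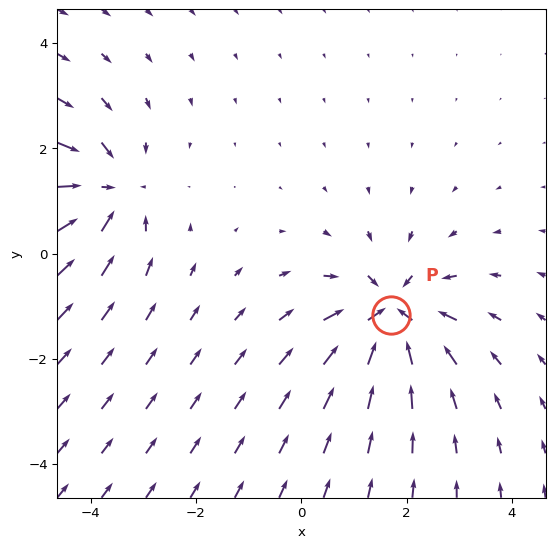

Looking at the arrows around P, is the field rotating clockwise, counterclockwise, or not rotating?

not rotating

Near P at (1.7, -1.2) the arrows show no circulation. The curl there is ≈0.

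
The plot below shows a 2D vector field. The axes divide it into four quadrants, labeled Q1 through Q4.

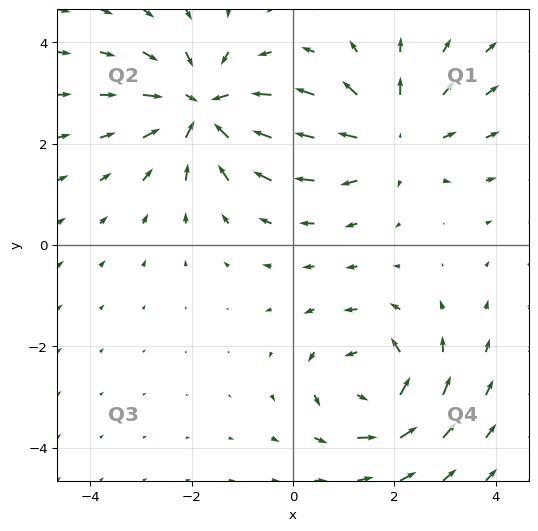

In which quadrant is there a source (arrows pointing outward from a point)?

The source sits at approximately (1.9, 2.1), which lies in quadrant Q1. The divergence there is about +3, positive as expected for a source.

Q1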